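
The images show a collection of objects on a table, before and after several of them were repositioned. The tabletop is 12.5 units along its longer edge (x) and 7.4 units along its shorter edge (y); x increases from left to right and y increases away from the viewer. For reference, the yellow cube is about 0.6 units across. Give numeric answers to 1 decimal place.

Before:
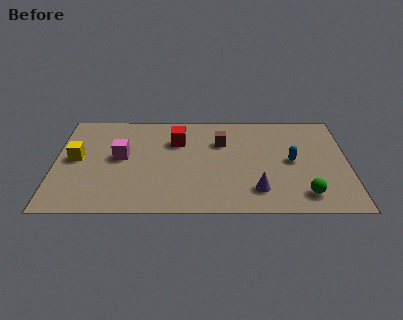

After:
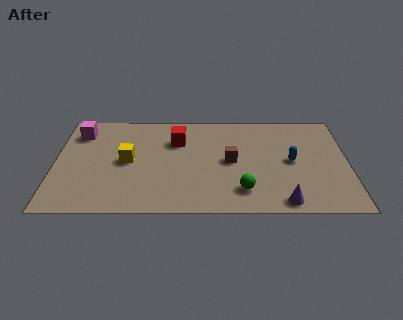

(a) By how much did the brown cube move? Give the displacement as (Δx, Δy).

(0.4, -1.4)

From the two frames, the brown cube sits at roughly (7.1, 5.1) before and (7.5, 3.7) after.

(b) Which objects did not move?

the blue capsule and the red cube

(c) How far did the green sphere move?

2.6

The green sphere was near (10.6, 1.3) before and (8.0, 1.6) after, so it travelled √(2.6² + 0.3²) ≈ 2.6 units.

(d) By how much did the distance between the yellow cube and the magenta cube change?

+1.1

The distance was about 1.9 in the first image and 3.0 in the second, so they moved 1.1 units further apart.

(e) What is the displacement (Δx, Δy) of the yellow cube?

(2.2, -0.2)

The yellow cube started near (0.9, 3.9) and ended near (3.1, 3.7).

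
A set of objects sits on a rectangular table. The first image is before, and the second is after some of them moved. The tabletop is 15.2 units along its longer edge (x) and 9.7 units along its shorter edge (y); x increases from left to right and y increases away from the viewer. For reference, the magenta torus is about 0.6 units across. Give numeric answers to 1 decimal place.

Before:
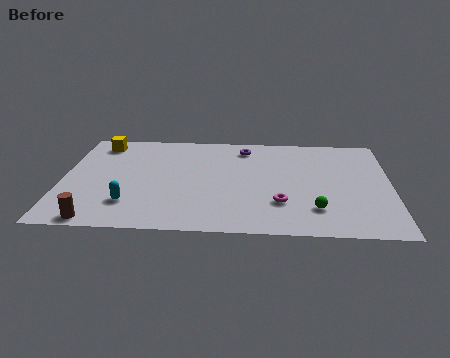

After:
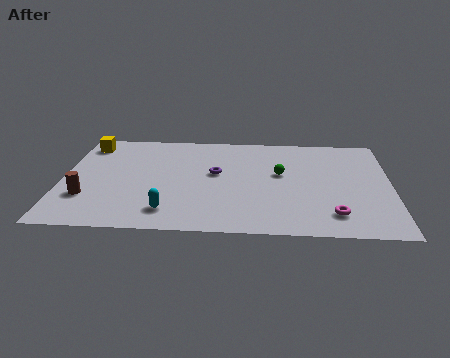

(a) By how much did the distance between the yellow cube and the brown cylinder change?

-2.2

They were about 7.4 units apart before and 5.2 after — 2.2 units closer together.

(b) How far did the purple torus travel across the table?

2.9

From (8.4, 8.1) to (7.1, 5.5), the purple torus covered √(1.3² + 2.6²) ≈ 2.9 units.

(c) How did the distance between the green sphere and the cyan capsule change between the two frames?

-2.1

They were about 8.5 units apart before and 6.4 after — 2.1 units closer together.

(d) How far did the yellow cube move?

0.6

From (1.6, 8.2) to (1.0, 8.1), the yellow cube covered √(0.6² + 0.1²) ≈ 0.6 units.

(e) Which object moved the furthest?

the green sphere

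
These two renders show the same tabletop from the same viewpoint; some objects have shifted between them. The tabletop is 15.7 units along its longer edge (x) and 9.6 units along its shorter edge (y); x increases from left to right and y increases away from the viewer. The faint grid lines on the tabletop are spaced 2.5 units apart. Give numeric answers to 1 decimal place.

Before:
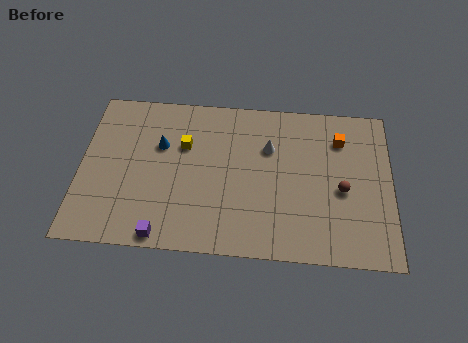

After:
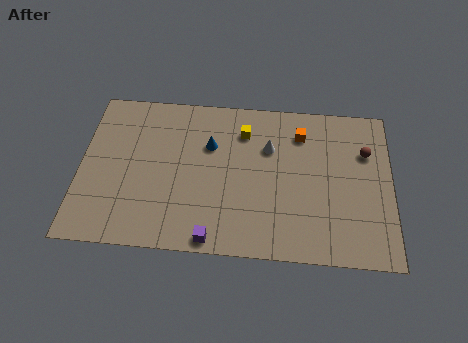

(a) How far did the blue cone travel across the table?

2.5

The blue cone moved from about (4.0, 6.2) to (6.5, 6.4), a distance of √(2.5² + 0.2²) ≈ 2.5.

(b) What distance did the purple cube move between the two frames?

2.5

The purple cube was near (4.3, 0.8) before and (6.8, 0.8) after, so it travelled √(2.5² + 0.0²) ≈ 2.5 units.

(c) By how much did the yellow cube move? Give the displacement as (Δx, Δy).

(3.0, 1.1)

The yellow cube was at about (5.2, 6.3) and moved to about (8.2, 7.4).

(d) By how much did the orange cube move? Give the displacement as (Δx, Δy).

(-2.0, 0.2)

The orange cube was at about (13.1, 7.3) and moved to about (11.1, 7.5).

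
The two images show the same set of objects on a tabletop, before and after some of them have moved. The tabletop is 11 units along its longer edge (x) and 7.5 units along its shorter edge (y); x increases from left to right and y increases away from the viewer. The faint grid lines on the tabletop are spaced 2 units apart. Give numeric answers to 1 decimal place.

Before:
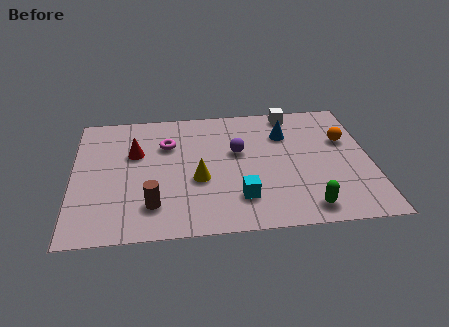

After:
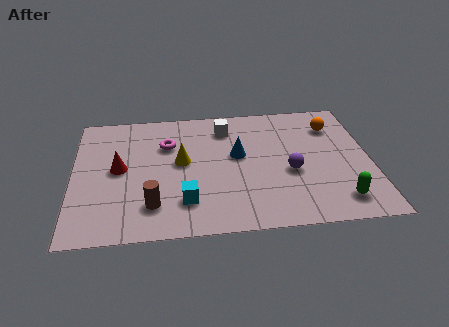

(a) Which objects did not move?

the brown cylinder and the magenta torus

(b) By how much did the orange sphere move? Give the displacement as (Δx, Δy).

(-0.4, 0.9)

The orange sphere was at about (10.1, 4.8) and moved to about (9.7, 5.7).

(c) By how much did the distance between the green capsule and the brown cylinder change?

+1.2

They were about 5.6 units apart before and 6.8 after — 1.2 units further apart.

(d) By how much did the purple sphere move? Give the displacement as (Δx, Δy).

(1.9, -1.4)

The purple sphere started near (6.1, 4.5) and ended near (8.0, 3.1).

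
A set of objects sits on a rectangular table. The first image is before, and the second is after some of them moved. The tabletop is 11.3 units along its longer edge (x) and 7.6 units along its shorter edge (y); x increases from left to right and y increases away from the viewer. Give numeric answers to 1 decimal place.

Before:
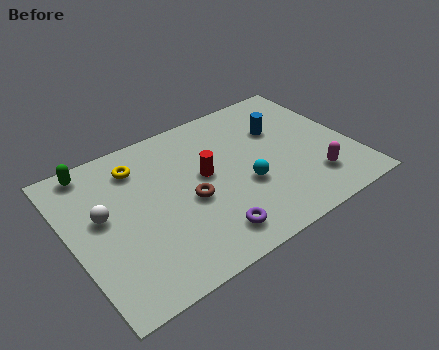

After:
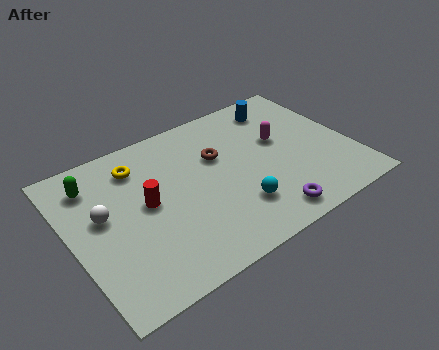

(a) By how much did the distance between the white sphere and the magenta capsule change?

-1.2

Before: roughly 8.5 units apart; after: 7.3. That's 1.2 units closer together.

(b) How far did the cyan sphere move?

1.0

The cyan sphere was near (6.8, 2.9) before and (6.3, 2.0) after, so it travelled √(0.5² + 0.9²) ≈ 1.0 units.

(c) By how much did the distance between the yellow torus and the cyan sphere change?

+0.3

They were about 4.9 units apart before and 5.2 after — 0.3 units further apart.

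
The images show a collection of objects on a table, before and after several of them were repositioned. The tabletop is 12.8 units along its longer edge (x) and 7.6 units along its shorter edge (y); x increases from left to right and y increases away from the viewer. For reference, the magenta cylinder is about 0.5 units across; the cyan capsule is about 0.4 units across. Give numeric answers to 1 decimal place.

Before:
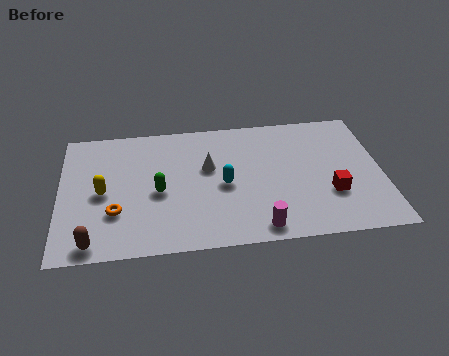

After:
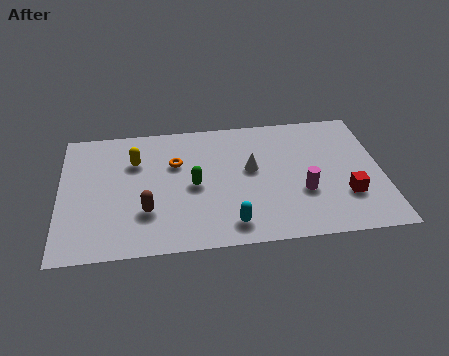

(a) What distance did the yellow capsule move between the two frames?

2.1

From (1.7, 3.6) to (3.0, 5.3), the yellow capsule covered √(1.3² + 1.7²) ≈ 2.1 units.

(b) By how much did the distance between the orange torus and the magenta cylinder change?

-0.3

They were about 5.8 units apart before and 5.5 after — 0.3 units closer together.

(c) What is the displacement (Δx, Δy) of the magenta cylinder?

(1.8, 1.8)

The magenta cylinder started near (7.8, 0.9) and ended near (9.6, 2.7).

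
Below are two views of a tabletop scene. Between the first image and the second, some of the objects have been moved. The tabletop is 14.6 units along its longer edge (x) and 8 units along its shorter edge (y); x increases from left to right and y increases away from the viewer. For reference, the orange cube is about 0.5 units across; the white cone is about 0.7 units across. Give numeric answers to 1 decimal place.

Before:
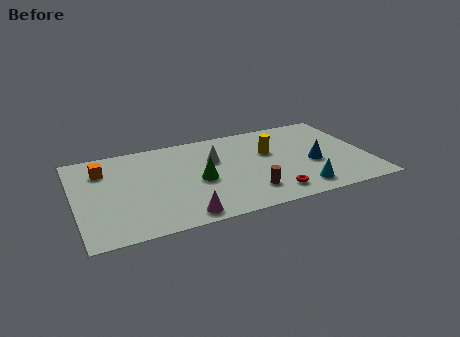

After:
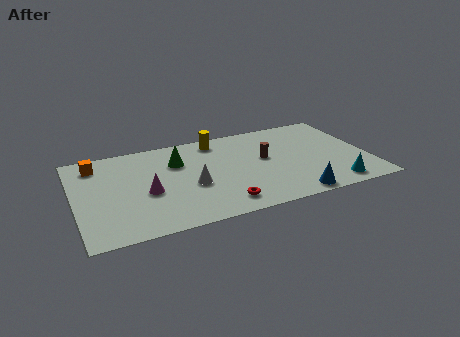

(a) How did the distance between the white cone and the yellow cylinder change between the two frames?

+1.1

They were about 2.8 units apart before and 3.9 after — 1.1 units further apart.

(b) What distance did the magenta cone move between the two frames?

2.9

The magenta cone moved from about (5.0, 0.9) to (3.5, 3.4), a distance of √(1.5² + 2.5²) ≈ 2.9.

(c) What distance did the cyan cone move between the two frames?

1.7

The cyan cone was near (10.9, 1.3) before and (12.6, 1.1) after, so it travelled √(1.7² + 0.2²) ≈ 1.7 units.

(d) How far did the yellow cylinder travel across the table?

3.1

The yellow cylinder was near (9.8, 5.0) before and (7.3, 6.9) after, so it travelled √(2.5² + 1.9²) ≈ 3.1 units.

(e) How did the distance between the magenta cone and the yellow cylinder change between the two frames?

-1.1

They were about 6.3 units apart before and 5.2 after — 1.1 units closer together.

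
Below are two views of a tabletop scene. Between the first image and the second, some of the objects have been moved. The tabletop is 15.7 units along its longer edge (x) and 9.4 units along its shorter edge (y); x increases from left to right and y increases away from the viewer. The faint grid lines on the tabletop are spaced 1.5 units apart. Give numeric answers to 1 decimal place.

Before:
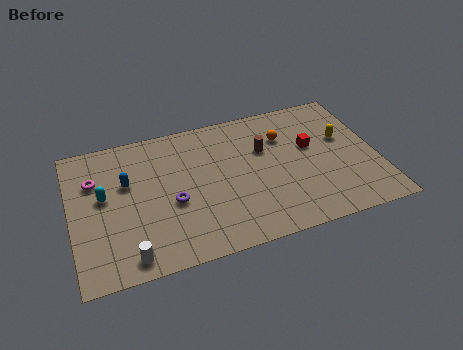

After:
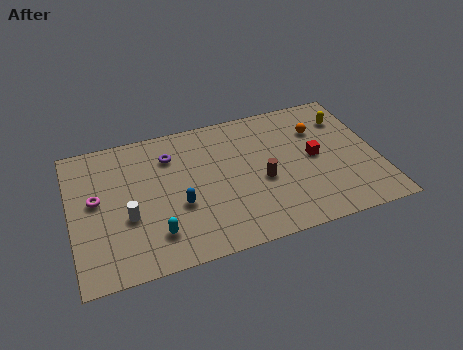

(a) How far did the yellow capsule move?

1.4

The yellow capsule moved from about (14.1, 5.7) to (14.4, 7.1), a distance of √(0.3² + 1.4²) ≈ 1.4.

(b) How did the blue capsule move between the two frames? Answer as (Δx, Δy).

(2.5, -2.3)

The blue capsule was at about (2.9, 5.9) and moved to about (5.4, 3.6).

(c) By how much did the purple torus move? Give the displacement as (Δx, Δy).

(0.1, 3.2)

From the two frames, the purple torus sits at roughly (5.1, 3.9) before and (5.2, 7.1) after.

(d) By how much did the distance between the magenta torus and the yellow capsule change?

+0.4

The distance was about 12.8 in the first image and 13.2 in the second, so they moved 0.4 units further apart.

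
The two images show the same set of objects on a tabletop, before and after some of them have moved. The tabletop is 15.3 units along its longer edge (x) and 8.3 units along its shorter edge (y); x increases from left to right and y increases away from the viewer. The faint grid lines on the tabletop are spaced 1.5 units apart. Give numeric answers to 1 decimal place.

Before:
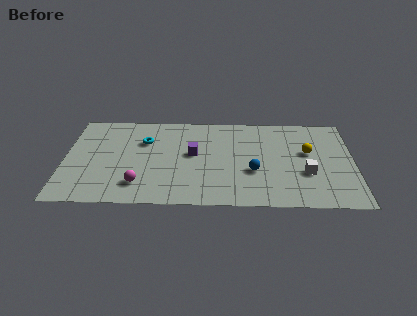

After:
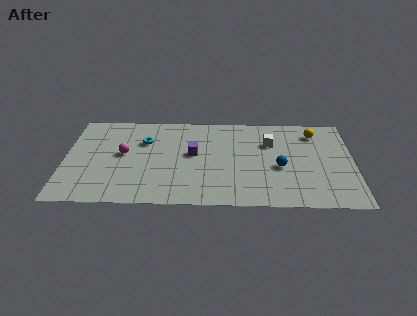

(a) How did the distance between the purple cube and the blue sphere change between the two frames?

+1.2

They were about 3.5 units apart before and 4.7 after — 1.2 units further apart.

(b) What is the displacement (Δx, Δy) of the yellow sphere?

(0.4, 1.8)

The yellow sphere was at about (12.9, 4.9) and moved to about (13.3, 6.7).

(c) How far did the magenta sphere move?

2.8

The magenta sphere was near (4.0, 1.8) before and (3.1, 4.5) after, so it travelled √(0.9² + 2.7²) ≈ 2.8 units.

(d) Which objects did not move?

the purple cube and the cyan torus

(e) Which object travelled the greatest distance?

the white cube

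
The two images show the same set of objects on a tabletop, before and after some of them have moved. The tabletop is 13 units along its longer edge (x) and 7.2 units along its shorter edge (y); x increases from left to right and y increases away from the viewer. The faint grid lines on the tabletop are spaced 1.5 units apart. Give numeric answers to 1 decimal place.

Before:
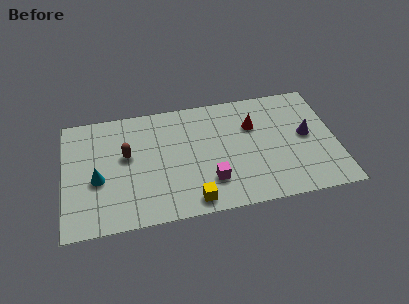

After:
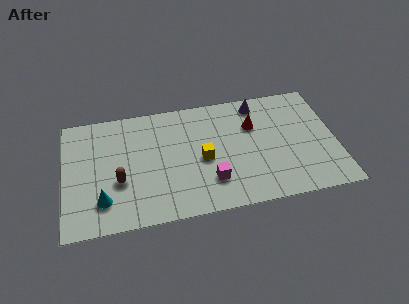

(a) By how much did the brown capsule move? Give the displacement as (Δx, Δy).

(-0.4, -1.5)

The brown capsule was at about (3.0, 4.2) and moved to about (2.6, 2.7).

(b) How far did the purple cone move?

3.3

From (11.6, 3.8) to (9.4, 6.2), the purple cone covered √(2.2² + 2.4²) ≈ 3.3 units.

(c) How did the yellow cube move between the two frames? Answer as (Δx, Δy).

(0.6, 2.4)

From the two frames, the yellow cube sits at roughly (6.0, 0.9) before and (6.6, 3.3) after.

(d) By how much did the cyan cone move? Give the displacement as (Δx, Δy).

(0.2, -1.3)

The cyan cone was at about (1.6, 3.0) and moved to about (1.8, 1.7).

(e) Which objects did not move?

the magenta cube and the red cone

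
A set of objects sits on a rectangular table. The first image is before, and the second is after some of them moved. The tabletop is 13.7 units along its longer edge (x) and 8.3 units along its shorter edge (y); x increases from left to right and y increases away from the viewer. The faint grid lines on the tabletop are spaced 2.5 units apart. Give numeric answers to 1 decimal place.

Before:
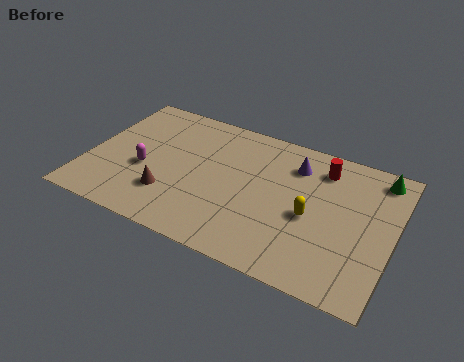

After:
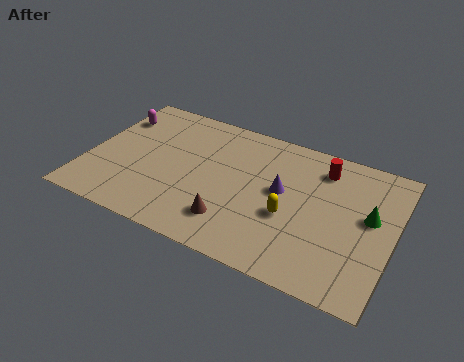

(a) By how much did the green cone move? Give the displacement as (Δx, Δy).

(-0.2, -2.5)

The green cone was at about (12.8, 7.2) and moved to about (12.6, 4.7).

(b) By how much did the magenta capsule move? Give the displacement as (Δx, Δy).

(-1.8, 2.8)

The magenta capsule started near (2.6, 3.4) and ended near (0.8, 6.2).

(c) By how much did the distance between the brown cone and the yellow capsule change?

-3.6

They were about 6.4 units apart before and 2.8 after — 3.6 units closer together.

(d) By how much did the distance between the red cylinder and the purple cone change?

+1.4

They were about 1.2 units apart before and 2.6 after — 1.4 units further apart.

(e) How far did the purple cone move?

1.8

The purple cone moved from about (9.1, 6.4) to (8.7, 4.6), a distance of √(0.4² + 1.8²) ≈ 1.8.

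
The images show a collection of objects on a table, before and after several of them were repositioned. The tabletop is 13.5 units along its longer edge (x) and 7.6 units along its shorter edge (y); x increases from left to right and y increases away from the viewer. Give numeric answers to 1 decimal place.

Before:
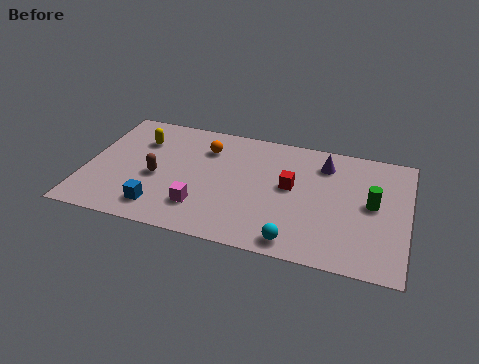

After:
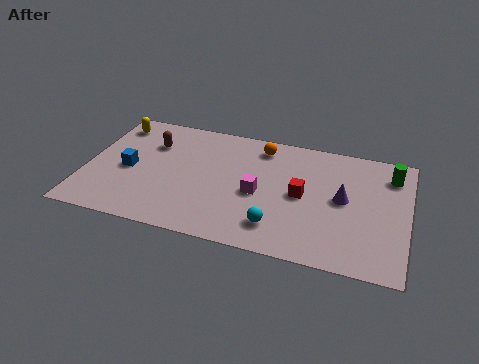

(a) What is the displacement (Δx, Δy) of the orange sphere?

(2.3, 0.7)

The orange sphere was at about (4.9, 5.7) and moved to about (7.2, 6.4).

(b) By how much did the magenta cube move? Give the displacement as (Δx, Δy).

(2.3, 1.5)

From the two frames, the magenta cube sits at roughly (5.0, 1.9) before and (7.3, 3.4) after.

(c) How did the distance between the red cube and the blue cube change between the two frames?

+1.3

The distance was about 6.0 in the first image and 7.3 in the second, so they moved 1.3 units further apart.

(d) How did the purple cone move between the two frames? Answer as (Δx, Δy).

(0.9, -2.0)

The purple cone started near (9.9, 6.0) and ended near (10.8, 4.0).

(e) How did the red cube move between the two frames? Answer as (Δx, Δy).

(0.5, -0.4)

The red cube started near (8.6, 4.2) and ended near (9.1, 3.8).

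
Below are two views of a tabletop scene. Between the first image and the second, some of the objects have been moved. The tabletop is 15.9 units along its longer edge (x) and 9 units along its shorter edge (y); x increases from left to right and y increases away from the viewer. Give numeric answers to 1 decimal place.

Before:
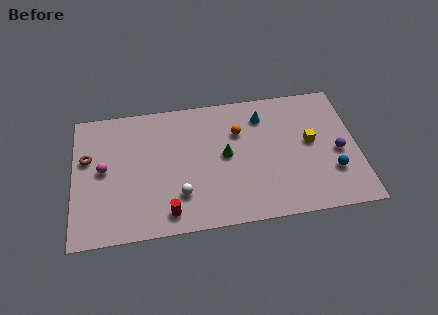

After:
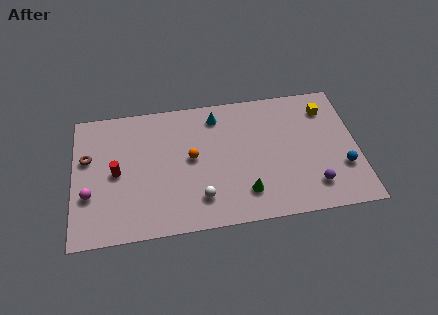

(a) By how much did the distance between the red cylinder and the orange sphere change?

-2.2

The distance was about 6.4 in the first image and 4.2 in the second, so they moved 2.2 units closer together.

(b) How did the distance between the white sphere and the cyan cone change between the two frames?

-1.1

The distance was about 6.7 in the first image and 5.6 in the second, so they moved 1.1 units closer together.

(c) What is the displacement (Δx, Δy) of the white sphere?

(1.1, -0.4)

The white sphere started near (5.9, 2.4) and ended near (7.0, 2.0).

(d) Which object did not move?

the brown torus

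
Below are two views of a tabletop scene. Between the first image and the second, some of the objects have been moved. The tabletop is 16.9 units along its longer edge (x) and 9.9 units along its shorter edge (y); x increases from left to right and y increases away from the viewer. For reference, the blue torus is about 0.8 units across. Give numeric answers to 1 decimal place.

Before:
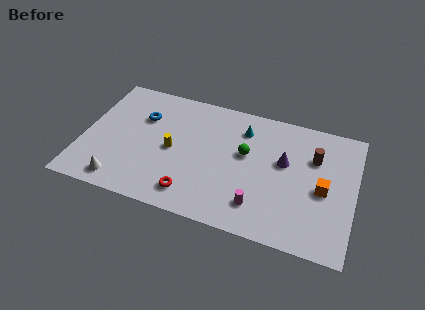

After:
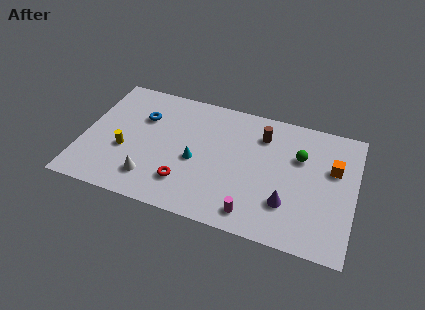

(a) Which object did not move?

the blue torus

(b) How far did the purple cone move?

3.1

The purple cone moved from about (12.5, 5.9) to (12.9, 2.8), a distance of √(0.4² + 3.1²) ≈ 3.1.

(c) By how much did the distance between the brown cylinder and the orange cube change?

+2.3

Before: roughly 2.4 units apart; after: 4.7. That's 2.3 units further apart.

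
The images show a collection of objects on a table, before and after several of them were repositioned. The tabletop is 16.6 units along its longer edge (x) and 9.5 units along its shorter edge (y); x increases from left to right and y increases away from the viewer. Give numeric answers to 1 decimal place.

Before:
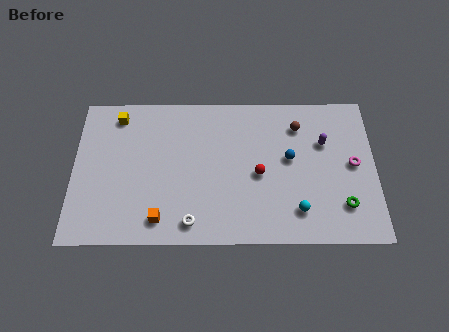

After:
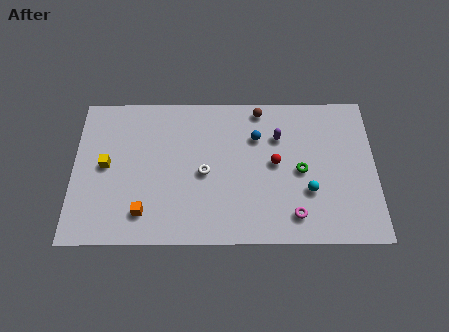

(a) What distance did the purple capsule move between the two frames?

2.5

The purple capsule was near (13.8, 6.3) before and (11.3, 6.7) after, so it travelled √(2.5² + 0.4²) ≈ 2.5 units.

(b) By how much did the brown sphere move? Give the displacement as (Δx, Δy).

(-2.1, 1.1)

The brown sphere was at about (12.4, 7.4) and moved to about (10.3, 8.5).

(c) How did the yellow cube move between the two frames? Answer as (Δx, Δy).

(-0.6, -3.2)

The yellow cube started near (2.4, 8.1) and ended near (1.8, 4.9).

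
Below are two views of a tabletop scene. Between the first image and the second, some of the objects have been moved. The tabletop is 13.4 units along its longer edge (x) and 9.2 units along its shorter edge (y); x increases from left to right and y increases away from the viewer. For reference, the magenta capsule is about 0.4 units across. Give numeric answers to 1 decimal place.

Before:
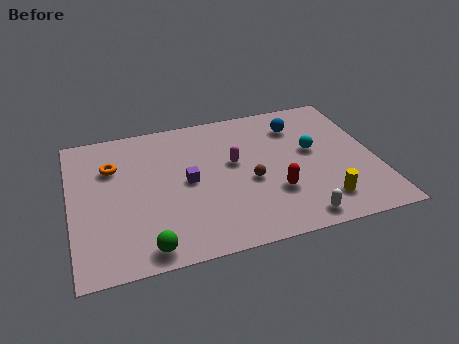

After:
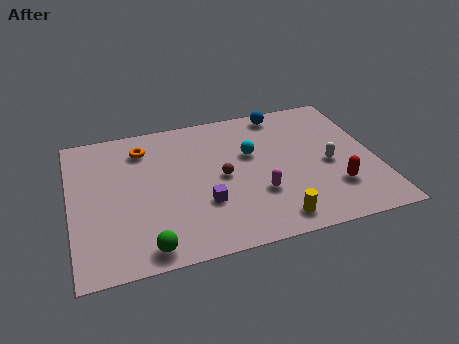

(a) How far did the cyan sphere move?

2.7

The cyan sphere moved from about (10.7, 5.2) to (8.0, 5.7), a distance of √(2.7² + 0.5²) ≈ 2.7.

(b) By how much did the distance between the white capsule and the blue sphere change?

-1.7

The distance was about 6.1 in the first image and 4.4 in the second, so they moved 1.7 units closer together.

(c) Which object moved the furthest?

the white capsule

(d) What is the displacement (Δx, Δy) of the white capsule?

(1.7, 3.1)

The white capsule started near (9.6, 1.0) and ended near (11.3, 4.1).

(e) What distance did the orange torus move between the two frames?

1.7

The orange torus moved from about (1.9, 6.4) to (3.3, 7.3), a distance of √(1.4² + 0.9²) ≈ 1.7.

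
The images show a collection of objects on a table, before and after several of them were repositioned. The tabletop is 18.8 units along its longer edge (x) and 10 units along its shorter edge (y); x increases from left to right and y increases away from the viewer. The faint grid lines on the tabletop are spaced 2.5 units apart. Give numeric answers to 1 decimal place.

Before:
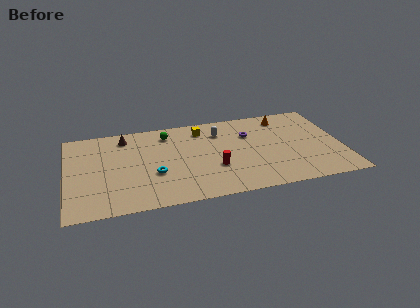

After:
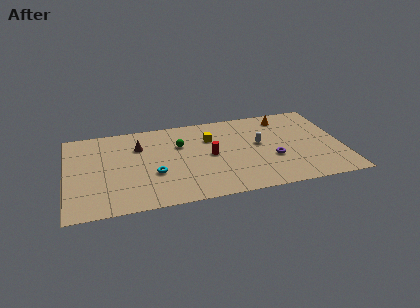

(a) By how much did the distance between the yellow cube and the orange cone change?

-0.3

The distance was about 5.7 in the first image and 5.4 in the second, so they moved 0.3 units closer together.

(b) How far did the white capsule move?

3.3

The white capsule moved from about (10.6, 7.6) to (13.2, 5.6), a distance of √(2.6² + 2.0²) ≈ 3.3.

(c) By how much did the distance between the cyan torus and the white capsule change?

+1.4

They were about 6.1 units apart before and 7.5 after — 1.4 units further apart.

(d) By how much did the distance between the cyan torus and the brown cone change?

-1.5

The distance was about 5.0 in the first image and 3.5 in the second, so they moved 1.5 units closer together.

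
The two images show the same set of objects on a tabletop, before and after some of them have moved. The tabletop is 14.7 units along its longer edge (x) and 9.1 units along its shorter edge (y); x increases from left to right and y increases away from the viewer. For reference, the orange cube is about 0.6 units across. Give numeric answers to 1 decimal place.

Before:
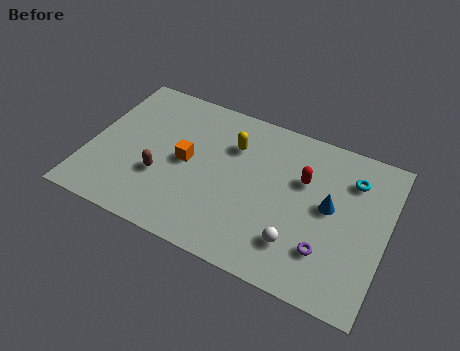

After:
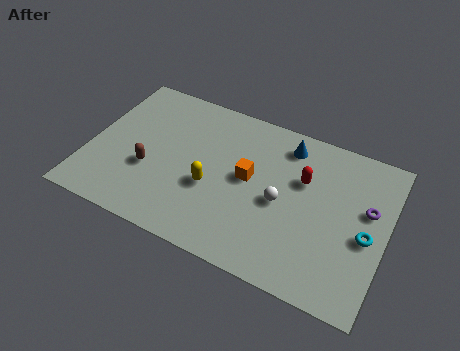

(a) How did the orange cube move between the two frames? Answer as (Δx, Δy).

(3.1, 0.3)

From the two frames, the orange cube sits at roughly (4.8, 4.6) before and (7.9, 4.9) after.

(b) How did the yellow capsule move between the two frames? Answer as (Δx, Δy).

(-0.7, -2.9)

The yellow capsule started near (6.9, 6.5) and ended near (6.2, 3.6).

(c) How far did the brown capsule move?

0.6

From (3.7, 3.2) to (3.1, 3.4), the brown capsule covered √(0.6² + 0.2²) ≈ 0.6 units.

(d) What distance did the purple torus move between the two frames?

3.5

From (12.0, 2.4) to (13.7, 5.5), the purple torus covered √(1.7² + 3.1²) ≈ 3.5 units.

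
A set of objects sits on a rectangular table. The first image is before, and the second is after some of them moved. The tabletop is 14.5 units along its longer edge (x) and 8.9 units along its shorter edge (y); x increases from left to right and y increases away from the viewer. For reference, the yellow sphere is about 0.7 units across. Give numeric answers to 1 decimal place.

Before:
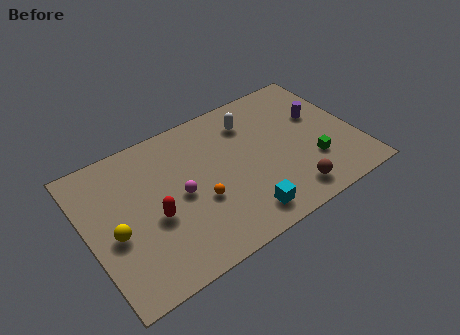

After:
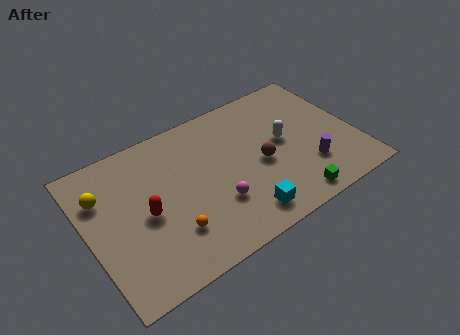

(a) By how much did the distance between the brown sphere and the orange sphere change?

+0.4

They were about 5.0 units apart before and 5.4 after — 0.4 units further apart.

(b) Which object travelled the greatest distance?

the purple cylinder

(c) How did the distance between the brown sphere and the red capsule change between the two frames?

-1.1

They were about 7.4 units apart before and 6.3 after — 1.1 units closer together.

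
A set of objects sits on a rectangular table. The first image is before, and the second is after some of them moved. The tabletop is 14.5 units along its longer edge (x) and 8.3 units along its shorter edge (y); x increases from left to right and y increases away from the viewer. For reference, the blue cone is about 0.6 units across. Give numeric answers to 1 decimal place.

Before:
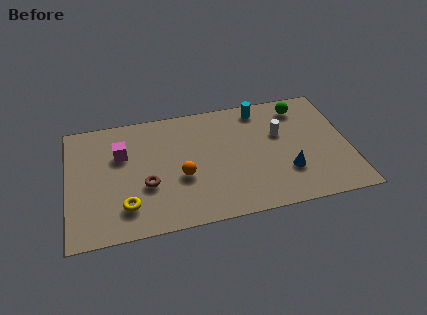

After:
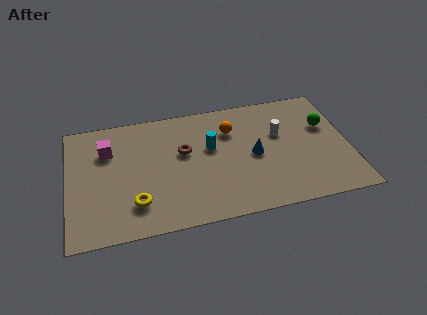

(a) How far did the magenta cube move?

0.8

The magenta cube was near (2.8, 5.5) before and (2.1, 5.9) after, so it travelled √(0.7² + 0.4²) ≈ 0.8 units.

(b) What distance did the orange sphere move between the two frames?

3.8

The orange sphere moved from about (5.8, 3.3) to (8.5, 6.0), a distance of √(2.7² + 2.7²) ≈ 3.8.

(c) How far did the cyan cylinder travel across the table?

3.5

The cyan cylinder moved from about (10.1, 7.2) to (7.4, 5.0), a distance of √(2.7² + 2.2²) ≈ 3.5.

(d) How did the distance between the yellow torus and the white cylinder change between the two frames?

-0.5

They were about 8.7 units apart before and 8.2 after — 0.5 units closer together.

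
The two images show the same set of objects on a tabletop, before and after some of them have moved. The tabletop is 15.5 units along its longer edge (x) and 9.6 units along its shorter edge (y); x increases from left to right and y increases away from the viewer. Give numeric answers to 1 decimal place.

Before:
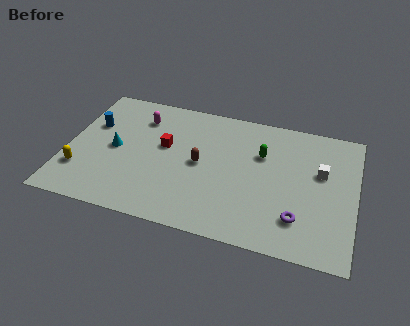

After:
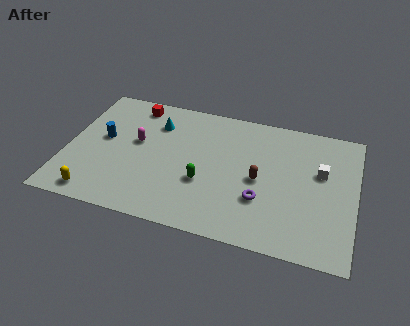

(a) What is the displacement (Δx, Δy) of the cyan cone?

(2.0, 2.5)

The cyan cone was at about (2.6, 4.7) and moved to about (4.6, 7.2).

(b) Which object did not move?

the white cube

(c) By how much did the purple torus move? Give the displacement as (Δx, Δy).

(-2.0, 0.8)

From the two frames, the purple torus sits at roughly (12.6, 2.3) before and (10.6, 3.1) after.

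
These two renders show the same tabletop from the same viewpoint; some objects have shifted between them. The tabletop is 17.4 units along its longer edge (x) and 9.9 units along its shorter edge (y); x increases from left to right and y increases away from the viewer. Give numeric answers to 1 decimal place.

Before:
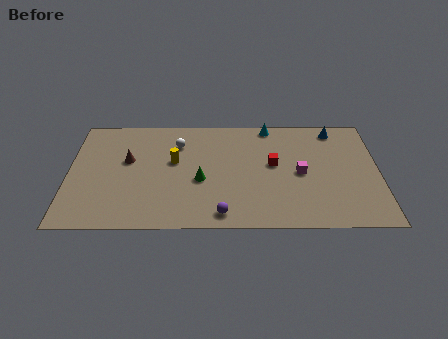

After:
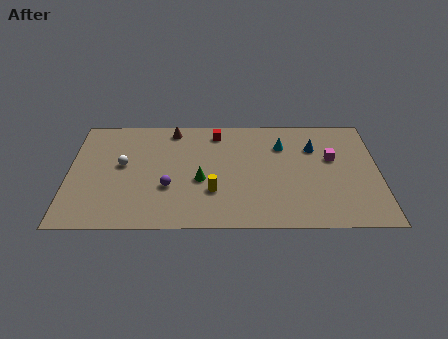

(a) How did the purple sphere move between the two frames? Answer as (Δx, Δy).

(-3.0, 2.3)

The purple sphere was at about (8.6, 1.2) and moved to about (5.6, 3.5).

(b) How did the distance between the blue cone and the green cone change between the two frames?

-1.8

The distance was about 8.8 in the first image and 7.0 in the second, so they moved 1.8 units closer together.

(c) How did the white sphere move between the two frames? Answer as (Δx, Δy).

(-3.1, -1.9)

From the two frames, the white sphere sits at roughly (6.1, 7.4) before and (3.0, 5.5) after.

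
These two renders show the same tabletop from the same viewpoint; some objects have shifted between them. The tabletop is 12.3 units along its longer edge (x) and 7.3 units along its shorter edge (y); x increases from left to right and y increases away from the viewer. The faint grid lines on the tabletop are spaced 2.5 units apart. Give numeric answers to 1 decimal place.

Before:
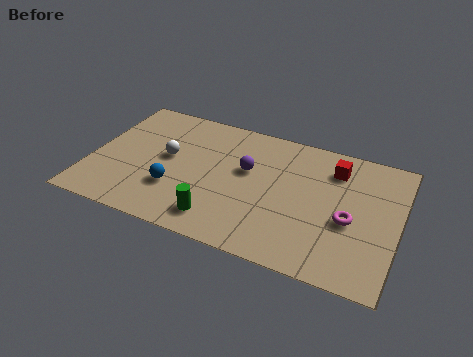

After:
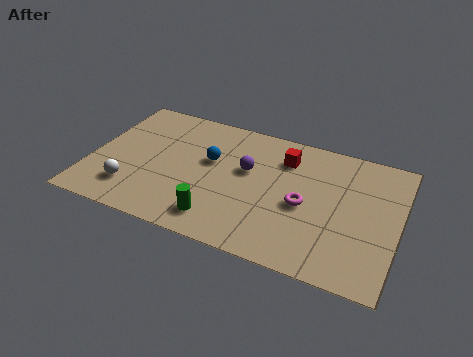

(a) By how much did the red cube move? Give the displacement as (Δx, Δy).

(-2.0, -0.1)

The red cube started near (9.6, 5.7) and ended near (7.6, 5.6).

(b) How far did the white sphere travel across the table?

2.6

The white sphere moved from about (3.0, 4.0) to (1.8, 1.7), a distance of √(1.2² + 2.3²) ≈ 2.6.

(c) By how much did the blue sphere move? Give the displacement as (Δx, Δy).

(1.2, 2.1)

The blue sphere was at about (3.5, 2.3) and moved to about (4.7, 4.4).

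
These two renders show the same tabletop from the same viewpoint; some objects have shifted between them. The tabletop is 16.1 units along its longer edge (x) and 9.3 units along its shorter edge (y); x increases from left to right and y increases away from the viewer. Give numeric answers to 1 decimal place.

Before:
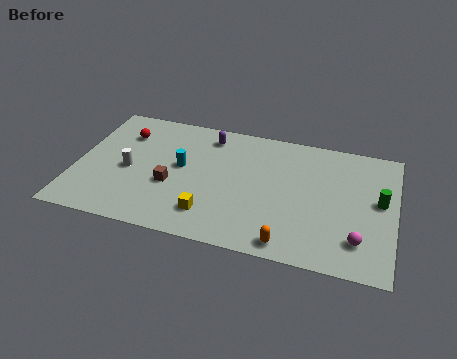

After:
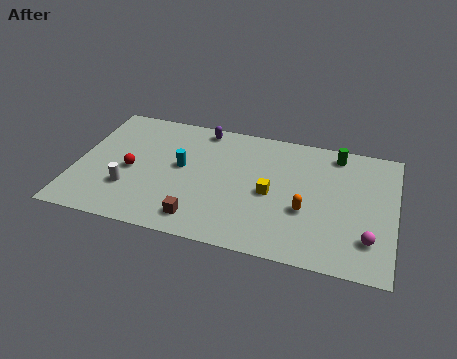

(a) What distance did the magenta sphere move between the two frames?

0.5

From (14.4, 2.1) to (14.9, 2.3), the magenta sphere covered √(0.5² + 0.2²) ≈ 0.5 units.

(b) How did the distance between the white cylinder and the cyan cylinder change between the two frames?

+0.6

Before: roughly 2.8 units apart; after: 3.4. That's 0.6 units further apart.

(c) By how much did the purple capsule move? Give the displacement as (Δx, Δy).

(-0.4, 0.5)

The purple capsule started near (6.5, 7.8) and ended near (6.1, 8.3).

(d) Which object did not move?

the cyan cylinder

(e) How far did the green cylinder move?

3.8

The green cylinder was near (15.3, 5.1) before and (13.0, 8.1) after, so it travelled √(2.3² + 3.0²) ≈ 3.8 units.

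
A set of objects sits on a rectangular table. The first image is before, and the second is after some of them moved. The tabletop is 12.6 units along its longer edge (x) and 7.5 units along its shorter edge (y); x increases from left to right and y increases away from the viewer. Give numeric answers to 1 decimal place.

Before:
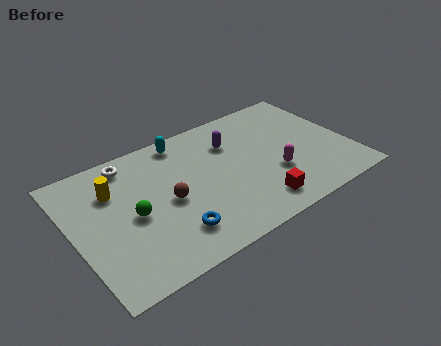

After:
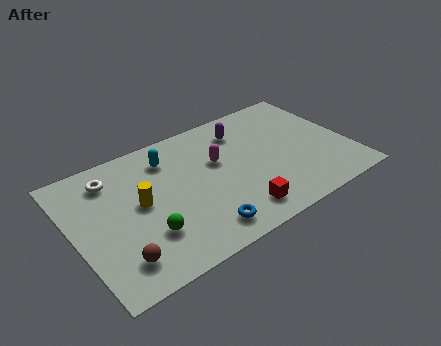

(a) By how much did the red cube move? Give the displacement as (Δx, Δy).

(-0.9, 0.0)

From the two frames, the red cube sits at roughly (7.9, 1.3) before and (7.0, 1.3) after.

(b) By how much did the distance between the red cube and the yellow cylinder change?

-2.3

Before: roughly 7.1 units apart; after: 4.8. That's 2.3 units closer together.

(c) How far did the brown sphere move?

3.3

The brown sphere moved from about (4.2, 3.5) to (1.6, 1.5), a distance of √(2.6² + 2.0²) ≈ 3.3.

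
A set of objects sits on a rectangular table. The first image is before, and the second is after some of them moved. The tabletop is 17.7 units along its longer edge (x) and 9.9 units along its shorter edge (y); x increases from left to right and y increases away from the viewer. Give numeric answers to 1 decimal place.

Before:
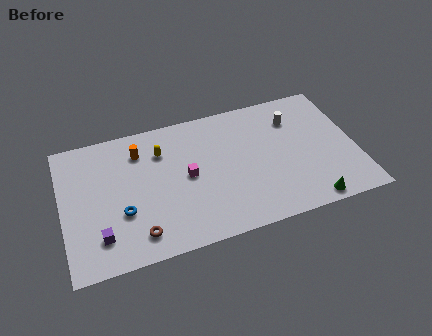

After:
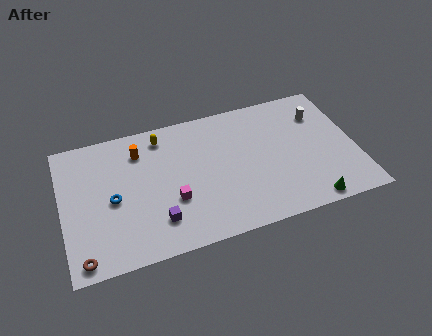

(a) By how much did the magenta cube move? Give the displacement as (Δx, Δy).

(-1.0, -1.5)

From the two frames, the magenta cube sits at roughly (7.5, 5.0) before and (6.5, 3.5) after.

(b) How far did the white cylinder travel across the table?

1.6

From (14.2, 7.4) to (15.8, 7.3), the white cylinder covered √(1.6² + 0.1²) ≈ 1.6 units.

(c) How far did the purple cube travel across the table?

3.4

The purple cube was near (2.1, 2.2) before and (5.5, 2.3) after, so it travelled √(3.4² + 0.1²) ≈ 3.4 units.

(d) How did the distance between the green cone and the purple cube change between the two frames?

-3.4

Before: roughly 12.5 units apart; after: 9.1. That's 3.4 units closer together.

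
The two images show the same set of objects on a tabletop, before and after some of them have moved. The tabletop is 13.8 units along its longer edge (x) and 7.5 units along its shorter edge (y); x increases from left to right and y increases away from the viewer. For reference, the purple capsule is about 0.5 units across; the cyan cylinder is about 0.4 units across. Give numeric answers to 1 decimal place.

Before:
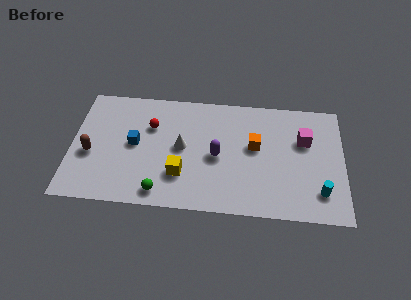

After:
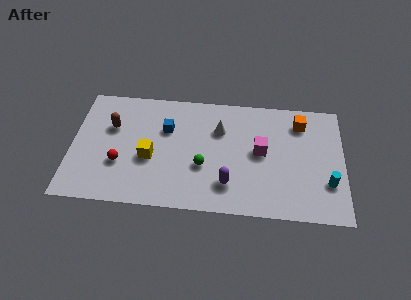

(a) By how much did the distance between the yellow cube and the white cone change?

+2.4

Before: roughly 1.7 units apart; after: 4.1. That's 2.4 units further apart.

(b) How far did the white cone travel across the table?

2.3

From (5.6, 3.9) to (7.5, 5.2), the white cone covered √(1.9² + 1.3²) ≈ 2.3 units.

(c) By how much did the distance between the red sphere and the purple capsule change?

+1.8

They were about 3.8 units apart before and 5.6 after — 1.8 units further apart.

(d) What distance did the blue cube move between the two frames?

1.9

The blue cube was near (3.2, 3.9) before and (4.8, 5.0) after, so it travelled √(1.6² + 1.1²) ≈ 1.9 units.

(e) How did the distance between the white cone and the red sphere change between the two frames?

+3.6

The distance was about 2.0 in the first image and 5.6 in the second, so they moved 3.6 units further apart.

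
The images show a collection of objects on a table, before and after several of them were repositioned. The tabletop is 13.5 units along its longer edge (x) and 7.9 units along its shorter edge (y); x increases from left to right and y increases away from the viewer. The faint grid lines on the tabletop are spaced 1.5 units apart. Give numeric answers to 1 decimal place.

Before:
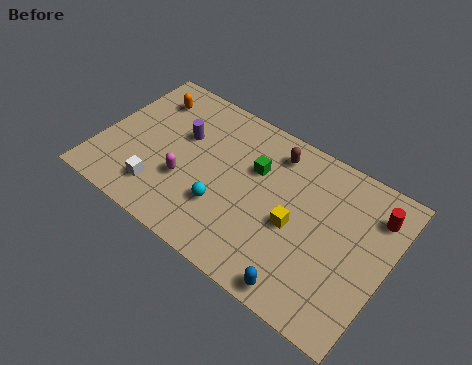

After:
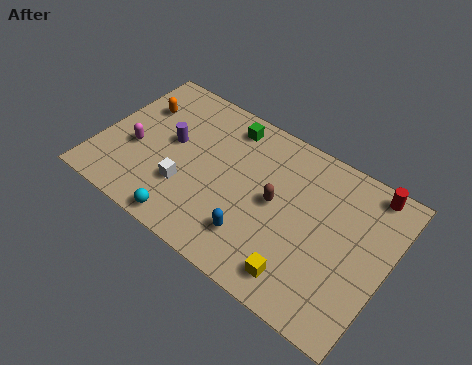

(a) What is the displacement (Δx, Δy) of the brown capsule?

(0.5, -2.4)

The brown capsule was at about (7.8, 6.5) and moved to about (8.3, 4.1).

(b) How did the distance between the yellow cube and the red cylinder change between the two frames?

+2.0

They were about 4.2 units apart before and 6.2 after — 2.0 units further apart.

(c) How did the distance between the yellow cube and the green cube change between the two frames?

+4.2

The distance was about 2.8 in the first image and 7.0 in the second, so they moved 4.2 units further apart.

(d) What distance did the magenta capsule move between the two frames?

2.5

The magenta capsule moved from about (4.2, 2.8) to (1.7, 3.2), a distance of √(2.5² + 0.4²) ≈ 2.5.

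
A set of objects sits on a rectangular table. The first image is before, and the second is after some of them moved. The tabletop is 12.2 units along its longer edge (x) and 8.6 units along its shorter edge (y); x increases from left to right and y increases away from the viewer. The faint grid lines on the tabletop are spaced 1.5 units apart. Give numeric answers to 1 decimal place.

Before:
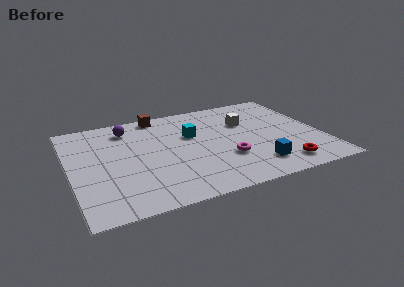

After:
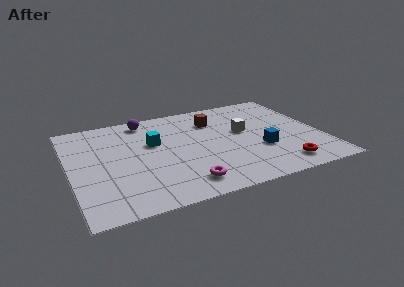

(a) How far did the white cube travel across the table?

0.8

The white cube moved from about (8.7, 5.7) to (8.5, 4.9), a distance of √(0.2² + 0.8²) ≈ 0.8.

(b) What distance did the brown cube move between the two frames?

3.0

The brown cube was near (4.6, 7.8) before and (7.2, 6.4) after, so it travelled √(2.6² + 1.4²) ≈ 3.0 units.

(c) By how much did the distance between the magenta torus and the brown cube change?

-0.3

The distance was about 5.7 in the first image and 5.4 in the second, so they moved 0.3 units closer together.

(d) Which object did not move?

the red torus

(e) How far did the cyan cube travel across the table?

1.9

The cyan cube was near (6.0, 5.4) before and (4.1, 5.3) after, so it travelled √(1.9² + 0.1²) ≈ 1.9 units.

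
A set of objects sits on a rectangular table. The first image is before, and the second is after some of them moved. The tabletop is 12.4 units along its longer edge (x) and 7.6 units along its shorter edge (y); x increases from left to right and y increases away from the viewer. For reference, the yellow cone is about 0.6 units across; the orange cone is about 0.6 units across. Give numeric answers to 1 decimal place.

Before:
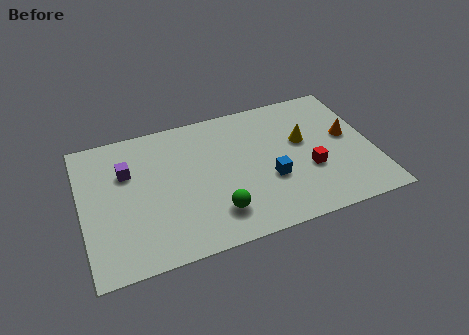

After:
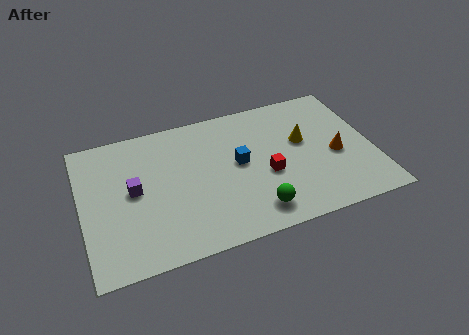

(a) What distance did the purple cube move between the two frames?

1.1

The purple cube was near (2.0, 5.1) before and (2.2, 4.0) after, so it travelled √(0.2² + 1.1²) ≈ 1.1 units.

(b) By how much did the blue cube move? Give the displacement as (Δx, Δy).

(-1.2, 1.3)

From the two frames, the blue cube sits at roughly (7.9, 2.8) before and (6.7, 4.1) after.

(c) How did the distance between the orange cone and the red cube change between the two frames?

+0.7

Before: roughly 2.3 units apart; after: 3.0. That's 0.7 units further apart.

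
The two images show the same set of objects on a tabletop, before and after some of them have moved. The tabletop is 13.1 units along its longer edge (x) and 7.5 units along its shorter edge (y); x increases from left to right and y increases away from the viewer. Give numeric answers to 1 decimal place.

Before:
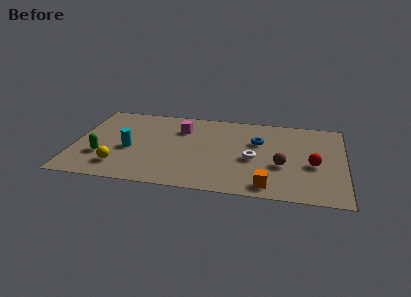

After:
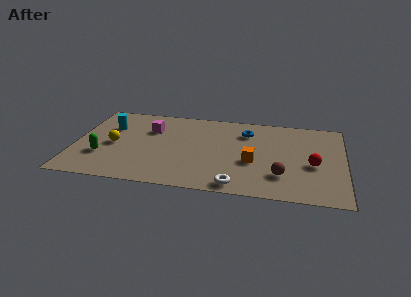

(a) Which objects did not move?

the green capsule and the red sphere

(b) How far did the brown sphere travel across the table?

0.9

From (10.1, 2.9) to (10.1, 2.0), the brown sphere covered √(0.0² + 0.9²) ≈ 0.9 units.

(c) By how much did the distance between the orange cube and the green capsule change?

-0.9

They were about 8.2 units apart before and 7.3 after — 0.9 units closer together.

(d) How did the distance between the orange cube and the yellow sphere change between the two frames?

-0.4

They were about 7.2 units apart before and 6.8 after — 0.4 units closer together.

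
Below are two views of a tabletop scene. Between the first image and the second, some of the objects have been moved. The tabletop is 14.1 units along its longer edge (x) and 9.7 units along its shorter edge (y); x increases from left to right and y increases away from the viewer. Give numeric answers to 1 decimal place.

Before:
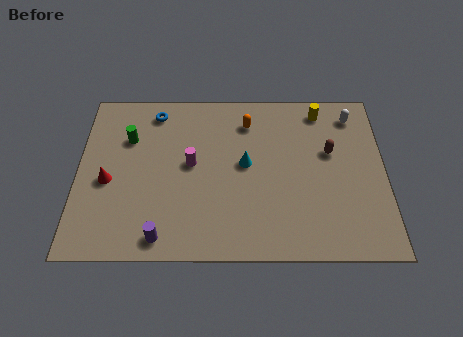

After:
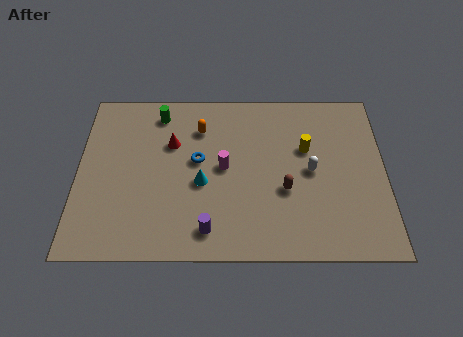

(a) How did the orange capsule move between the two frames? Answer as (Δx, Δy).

(-2.2, -0.4)

The orange capsule was at about (7.8, 7.7) and moved to about (5.6, 7.3).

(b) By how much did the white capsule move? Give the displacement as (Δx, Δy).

(-2.0, -3.3)

From the two frames, the white capsule sits at roughly (12.7, 8.1) before and (10.7, 4.8) after.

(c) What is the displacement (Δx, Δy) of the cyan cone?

(-2.0, -1.1)

The cyan cone was at about (7.7, 5.2) and moved to about (5.7, 4.1).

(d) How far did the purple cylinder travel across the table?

2.1

The purple cylinder was near (3.9, 1.1) before and (6.0, 1.5) after, so it travelled √(2.1² + 0.4²) ≈ 2.1 units.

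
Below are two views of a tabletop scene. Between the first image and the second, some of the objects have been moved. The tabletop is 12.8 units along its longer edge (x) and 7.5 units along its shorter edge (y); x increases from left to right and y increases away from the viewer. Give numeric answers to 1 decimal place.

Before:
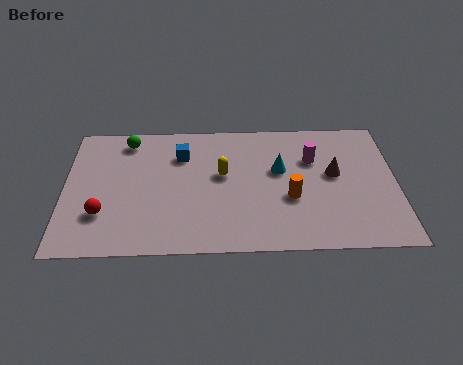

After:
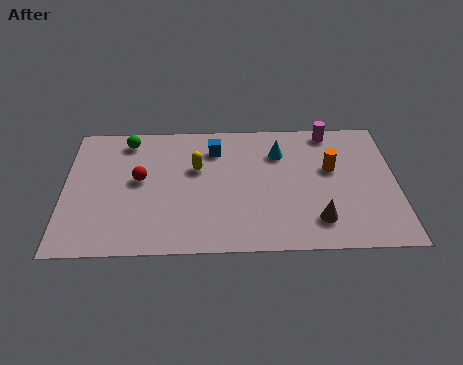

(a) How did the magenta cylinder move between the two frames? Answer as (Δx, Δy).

(0.7, 1.6)

From the two frames, the magenta cylinder sits at roughly (9.6, 5.1) before and (10.3, 6.7) after.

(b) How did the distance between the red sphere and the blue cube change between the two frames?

-1.1

They were about 4.5 units apart before and 3.4 after — 1.1 units closer together.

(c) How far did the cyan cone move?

1.0

From (8.3, 4.5) to (8.3, 5.5), the cyan cone covered √(0.0² + 1.0²) ≈ 1.0 units.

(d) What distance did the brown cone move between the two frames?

2.7

From (10.4, 4.2) to (9.7, 1.6), the brown cone covered √(0.7² + 2.6²) ≈ 2.7 units.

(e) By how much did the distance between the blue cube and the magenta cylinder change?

-0.5

They were about 5.1 units apart before and 4.6 after — 0.5 units closer together.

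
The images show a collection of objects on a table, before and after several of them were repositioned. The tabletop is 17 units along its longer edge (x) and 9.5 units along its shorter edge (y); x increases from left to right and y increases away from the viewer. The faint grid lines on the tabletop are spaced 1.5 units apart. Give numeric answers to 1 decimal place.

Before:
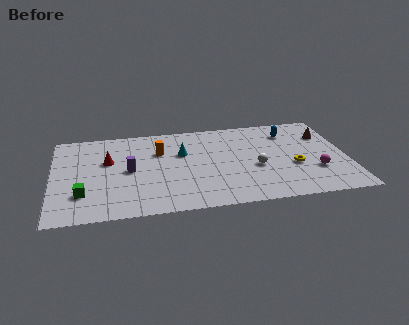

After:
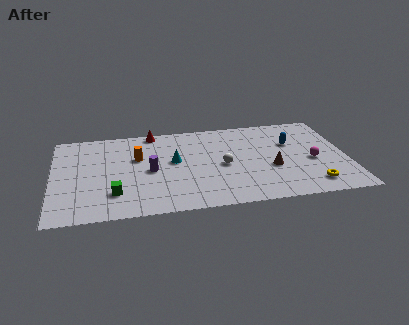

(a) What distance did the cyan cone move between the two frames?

0.9

The cyan cone was near (7.5, 6.1) before and (7.0, 5.3) after, so it travelled √(0.5² + 0.8²) ≈ 0.9 units.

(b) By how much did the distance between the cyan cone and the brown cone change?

-2.6

They were about 8.4 units apart before and 5.8 after — 2.6 units closer together.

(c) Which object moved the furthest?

the brown cone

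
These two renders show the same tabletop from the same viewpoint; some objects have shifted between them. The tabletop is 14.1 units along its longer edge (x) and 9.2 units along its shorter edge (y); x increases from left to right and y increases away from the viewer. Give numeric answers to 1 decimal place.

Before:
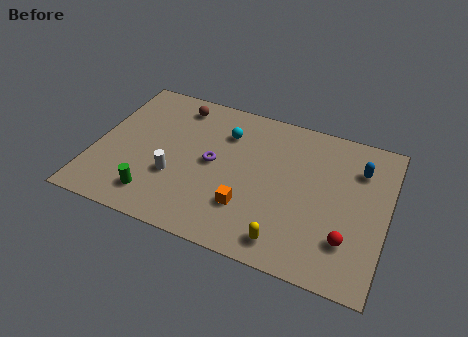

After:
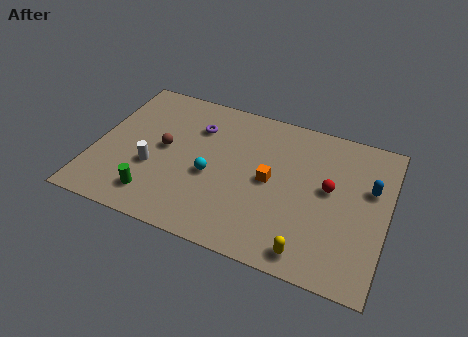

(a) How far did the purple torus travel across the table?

2.2

From (5.7, 4.7) to (4.7, 6.7), the purple torus covered √(1.0² + 2.0²) ≈ 2.2 units.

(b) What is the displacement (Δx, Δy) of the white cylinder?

(-1.1, 0.2)

From the two frames, the white cylinder sits at roughly (4.0, 3.2) before and (2.9, 3.4) after.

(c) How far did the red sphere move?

2.9

The red sphere was near (12.4, 2.4) before and (11.3, 5.1) after, so it travelled √(1.1² + 2.7²) ≈ 2.9 units.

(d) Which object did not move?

the green cylinder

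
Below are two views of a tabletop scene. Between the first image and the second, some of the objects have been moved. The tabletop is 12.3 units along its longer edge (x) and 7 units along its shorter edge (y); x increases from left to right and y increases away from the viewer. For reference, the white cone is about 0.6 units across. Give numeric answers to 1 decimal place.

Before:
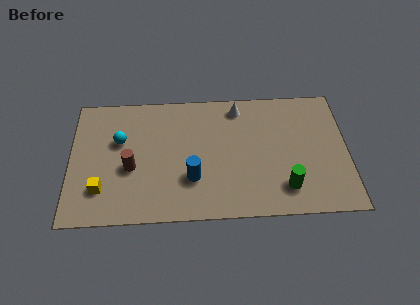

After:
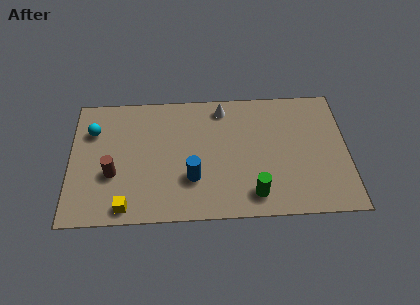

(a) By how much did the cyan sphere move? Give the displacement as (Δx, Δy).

(-1.2, 0.6)

The cyan sphere started near (2.2, 4.4) and ended near (1.0, 5.0).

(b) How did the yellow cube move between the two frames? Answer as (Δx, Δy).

(1.1, -1.0)

The yellow cube was at about (1.4, 1.8) and moved to about (2.5, 0.8).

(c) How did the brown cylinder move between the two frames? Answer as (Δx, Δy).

(-0.8, -0.3)

The brown cylinder was at about (2.7, 2.9) and moved to about (1.9, 2.6).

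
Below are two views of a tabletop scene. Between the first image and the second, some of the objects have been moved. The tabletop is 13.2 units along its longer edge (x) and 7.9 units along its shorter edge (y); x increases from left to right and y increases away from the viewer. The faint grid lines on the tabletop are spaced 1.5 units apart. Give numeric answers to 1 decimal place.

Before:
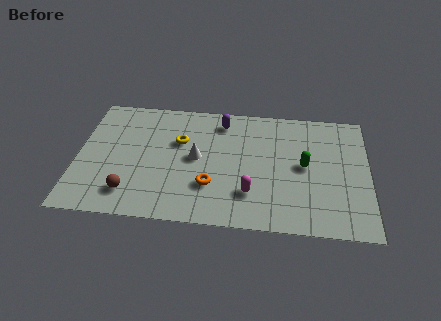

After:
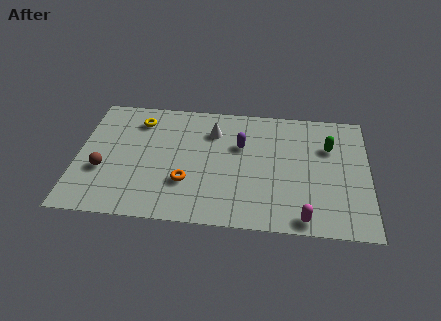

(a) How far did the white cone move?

1.9

The white cone moved from about (5.4, 4.1) to (6.1, 5.9), a distance of √(0.7² + 1.8²) ≈ 1.9.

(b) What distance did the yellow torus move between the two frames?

2.2

The yellow torus moved from about (4.6, 5.1) to (2.7, 6.3), a distance of √(1.9² + 1.2²) ≈ 2.2.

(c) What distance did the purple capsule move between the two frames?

1.7

The purple capsule moved from about (6.5, 6.6) to (7.4, 5.1), a distance of √(0.9² + 1.5²) ≈ 1.7.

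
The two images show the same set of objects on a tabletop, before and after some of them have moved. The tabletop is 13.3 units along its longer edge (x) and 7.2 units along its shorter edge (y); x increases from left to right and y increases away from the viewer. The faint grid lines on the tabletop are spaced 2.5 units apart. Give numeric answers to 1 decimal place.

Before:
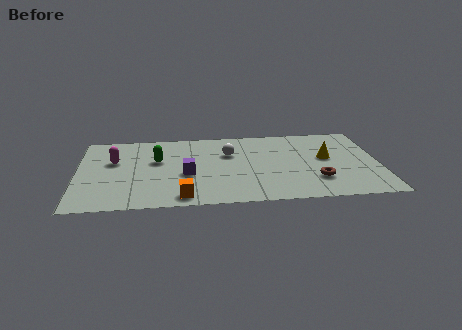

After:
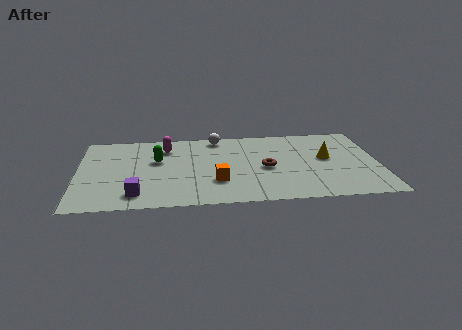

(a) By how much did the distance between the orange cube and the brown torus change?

-3.5

They were about 6.0 units apart before and 2.5 after — 3.5 units closer together.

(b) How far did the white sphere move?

1.7

The white sphere was near (6.7, 4.8) before and (6.2, 6.4) after, so it travelled √(0.5² + 1.6²) ≈ 1.7 units.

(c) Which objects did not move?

the green capsule and the yellow cone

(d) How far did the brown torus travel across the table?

2.6

The brown torus moved from about (10.5, 2.0) to (8.3, 3.3), a distance of √(2.2² + 1.3²) ≈ 2.6.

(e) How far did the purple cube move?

2.8

The purple cube was near (4.8, 3.0) before and (2.6, 1.3) after, so it travelled √(2.2² + 1.7²) ≈ 2.8 units.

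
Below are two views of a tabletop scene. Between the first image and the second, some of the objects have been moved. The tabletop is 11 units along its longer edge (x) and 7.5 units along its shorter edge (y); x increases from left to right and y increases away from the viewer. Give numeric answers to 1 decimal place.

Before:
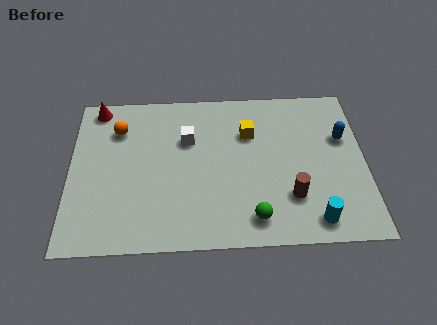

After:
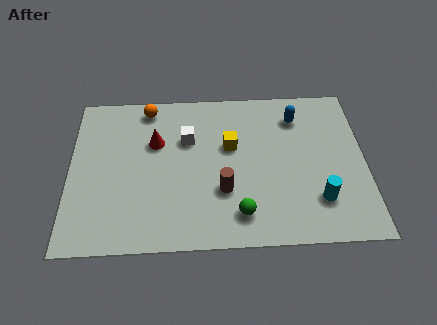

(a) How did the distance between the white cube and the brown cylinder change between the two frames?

-2.0

Before: roughly 4.8 units apart; after: 2.8. That's 2.0 units closer together.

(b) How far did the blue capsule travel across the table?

2.0

The blue capsule moved from about (10.2, 4.8) to (8.5, 5.9), a distance of √(1.7² + 1.1²) ≈ 2.0.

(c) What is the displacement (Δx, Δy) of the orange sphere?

(1.1, 1.0)

From the two frames, the orange sphere sits at roughly (1.8, 5.6) before and (2.9, 6.6) after.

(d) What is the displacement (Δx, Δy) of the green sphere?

(-0.5, 0.2)

From the two frames, the green sphere sits at roughly (6.8, 1.2) before and (6.3, 1.4) after.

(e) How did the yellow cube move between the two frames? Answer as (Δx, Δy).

(-0.7, -0.6)

The yellow cube started near (6.7, 5.2) and ended near (6.0, 4.6).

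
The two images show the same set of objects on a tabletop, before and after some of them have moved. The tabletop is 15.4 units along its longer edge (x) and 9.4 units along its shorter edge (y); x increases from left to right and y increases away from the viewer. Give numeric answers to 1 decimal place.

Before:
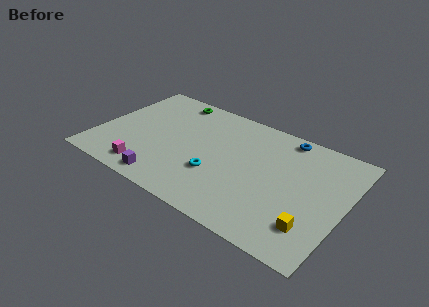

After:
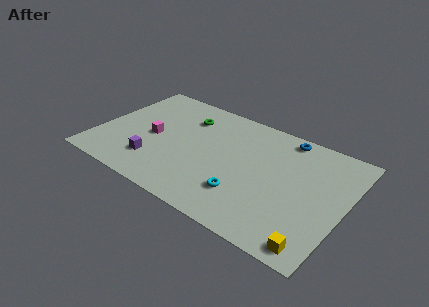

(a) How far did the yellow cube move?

1.3

The yellow cube was near (13.8, 2.2) before and (14.2, 1.0) after, so it travelled √(0.4² + 1.2²) ≈ 1.3 units.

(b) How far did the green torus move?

1.7

From (3.9, 8.3) to (5.1, 7.1), the green torus covered √(1.2² + 1.2²) ≈ 1.7 units.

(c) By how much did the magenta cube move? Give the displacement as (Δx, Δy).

(-0.2, 3.0)

The magenta cube was at about (3.6, 1.4) and moved to about (3.4, 4.4).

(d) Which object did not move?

the blue torus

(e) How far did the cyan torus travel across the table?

2.0

From (7.7, 3.2) to (9.6, 2.5), the cyan torus covered √(1.9² + 0.7²) ≈ 2.0 units.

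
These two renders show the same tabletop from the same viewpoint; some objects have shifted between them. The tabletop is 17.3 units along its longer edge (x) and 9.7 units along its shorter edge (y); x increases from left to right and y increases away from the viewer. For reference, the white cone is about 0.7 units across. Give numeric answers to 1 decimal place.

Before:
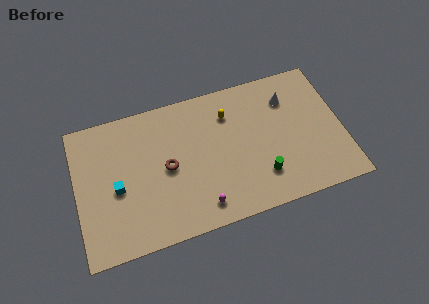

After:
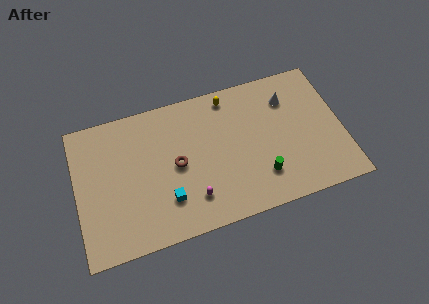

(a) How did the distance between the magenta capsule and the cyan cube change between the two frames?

-4.3

Before: roughly 5.9 units apart; after: 1.6. That's 4.3 units closer together.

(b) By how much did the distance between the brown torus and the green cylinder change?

-0.6

The distance was about 6.4 in the first image and 5.8 in the second, so they moved 0.6 units closer together.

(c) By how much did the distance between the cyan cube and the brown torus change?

-1.0

The distance was about 3.3 in the first image and 2.3 in the second, so they moved 1.0 units closer together.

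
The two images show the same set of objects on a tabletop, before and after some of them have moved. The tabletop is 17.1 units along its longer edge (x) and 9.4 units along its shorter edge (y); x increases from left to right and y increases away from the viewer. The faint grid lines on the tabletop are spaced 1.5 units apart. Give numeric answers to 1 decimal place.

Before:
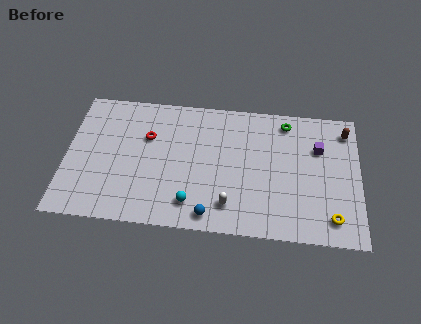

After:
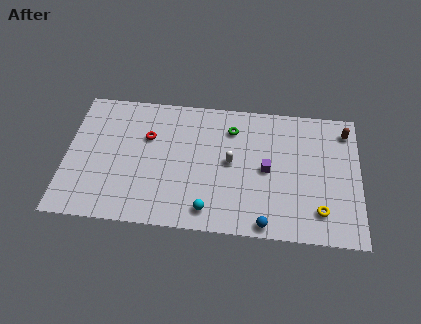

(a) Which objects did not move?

the brown capsule and the red torus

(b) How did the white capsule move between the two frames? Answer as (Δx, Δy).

(0.0, 3.0)

From the two frames, the white capsule sits at roughly (9.6, 1.9) before and (9.6, 4.9) after.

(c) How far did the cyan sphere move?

1.1

The cyan sphere moved from about (7.4, 1.8) to (8.4, 1.4), a distance of √(1.0² + 0.4²) ≈ 1.1.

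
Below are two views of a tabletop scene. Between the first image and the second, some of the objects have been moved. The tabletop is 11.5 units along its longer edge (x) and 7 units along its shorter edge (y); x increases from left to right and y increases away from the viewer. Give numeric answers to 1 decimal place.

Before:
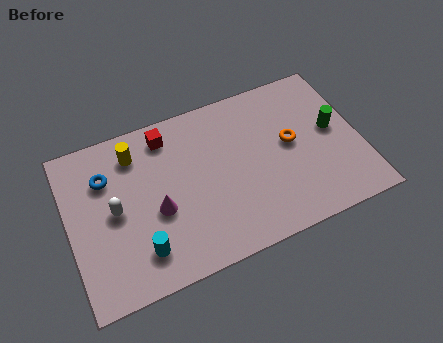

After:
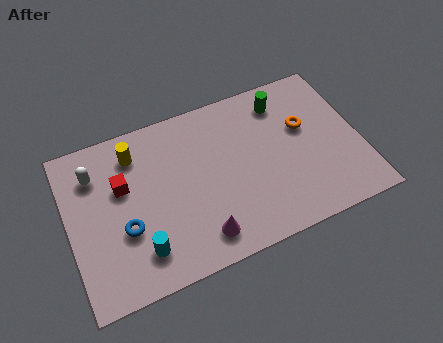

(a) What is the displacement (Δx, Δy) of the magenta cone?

(1.5, -1.7)

The magenta cone started near (3.4, 2.9) and ended near (4.9, 1.2).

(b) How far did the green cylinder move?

2.6

The green cylinder was near (10.5, 3.8) before and (8.7, 5.7) after, so it travelled √(1.8² + 1.9²) ≈ 2.6 units.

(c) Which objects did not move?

the cyan cylinder and the yellow cylinder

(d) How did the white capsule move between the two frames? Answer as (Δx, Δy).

(-0.6, 1.8)

From the two frames, the white capsule sits at roughly (1.8, 3.5) before and (1.2, 5.3) after.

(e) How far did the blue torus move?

2.5

The blue torus moved from about (1.6, 5.0) to (2.1, 2.6), a distance of √(0.5² + 2.4²) ≈ 2.5.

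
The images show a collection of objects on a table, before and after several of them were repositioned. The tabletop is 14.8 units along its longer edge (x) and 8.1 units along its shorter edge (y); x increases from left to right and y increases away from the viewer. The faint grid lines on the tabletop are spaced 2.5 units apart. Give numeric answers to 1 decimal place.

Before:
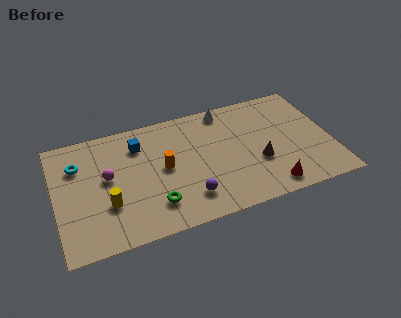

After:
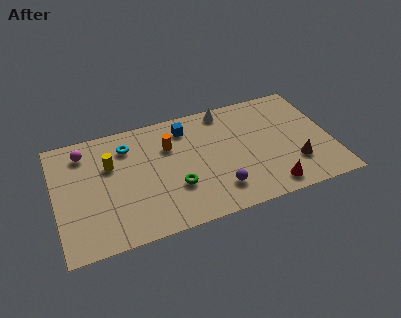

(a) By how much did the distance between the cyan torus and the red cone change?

-2.1

Before: roughly 11.0 units apart; after: 8.9. That's 2.1 units closer together.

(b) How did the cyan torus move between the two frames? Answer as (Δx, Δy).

(2.7, 0.5)

The cyan torus started near (1.3, 5.8) and ended near (4.0, 6.3).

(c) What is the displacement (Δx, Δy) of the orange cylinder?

(0.4, 1.4)

From the two frames, the orange cylinder sits at roughly (5.8, 4.2) before and (6.2, 5.6) after.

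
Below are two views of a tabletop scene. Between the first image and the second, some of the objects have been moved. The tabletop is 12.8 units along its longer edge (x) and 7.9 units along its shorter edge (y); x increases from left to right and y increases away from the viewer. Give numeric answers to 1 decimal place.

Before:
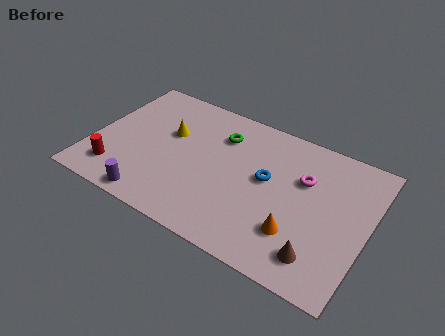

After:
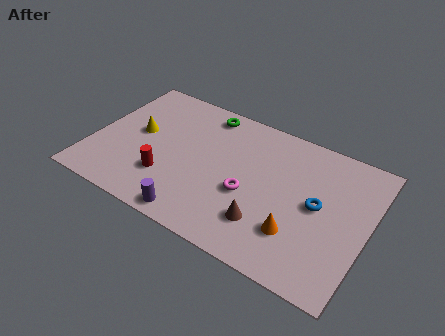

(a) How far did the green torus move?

1.3

The green torus was near (5.7, 5.9) before and (4.8, 6.9) after, so it travelled √(0.9² + 1.0²) ≈ 1.3 units.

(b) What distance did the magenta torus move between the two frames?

3.0

The magenta torus was near (9.7, 5.2) before and (7.4, 3.2) after, so it travelled √(2.3² + 2.0²) ≈ 3.0 units.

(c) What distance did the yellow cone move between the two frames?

1.5

From (3.4, 4.9) to (2.0, 4.3), the yellow cone covered √(1.4² + 0.6²) ≈ 1.5 units.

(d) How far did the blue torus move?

2.4

From (8.1, 4.4) to (10.5, 4.1), the blue torus covered √(2.4² + 0.3²) ≈ 2.4 units.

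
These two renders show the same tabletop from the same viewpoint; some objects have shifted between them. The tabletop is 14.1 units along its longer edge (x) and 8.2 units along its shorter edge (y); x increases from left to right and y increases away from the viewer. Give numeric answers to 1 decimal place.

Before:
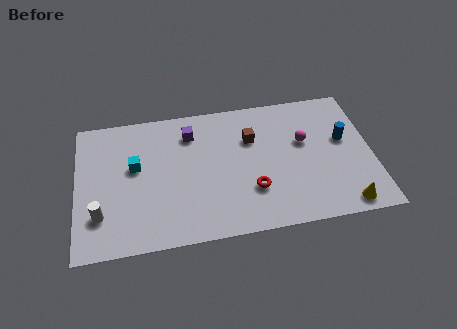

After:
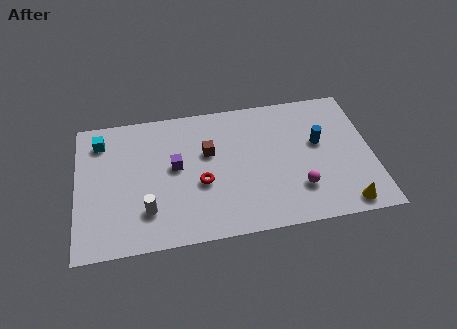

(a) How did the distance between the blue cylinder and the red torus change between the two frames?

+0.8

They were about 5.1 units apart before and 5.9 after — 0.8 units further apart.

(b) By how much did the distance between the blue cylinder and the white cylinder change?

-3.3

The distance was about 12.0 in the first image and 8.7 in the second, so they moved 3.3 units closer together.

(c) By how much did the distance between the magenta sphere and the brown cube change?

+2.5

They were about 2.6 units apart before and 5.1 after — 2.5 units further apart.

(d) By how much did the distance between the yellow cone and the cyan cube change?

+2.2

Before: roughly 10.5 units apart; after: 12.7. That's 2.2 units further apart.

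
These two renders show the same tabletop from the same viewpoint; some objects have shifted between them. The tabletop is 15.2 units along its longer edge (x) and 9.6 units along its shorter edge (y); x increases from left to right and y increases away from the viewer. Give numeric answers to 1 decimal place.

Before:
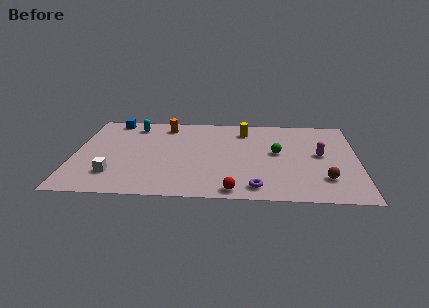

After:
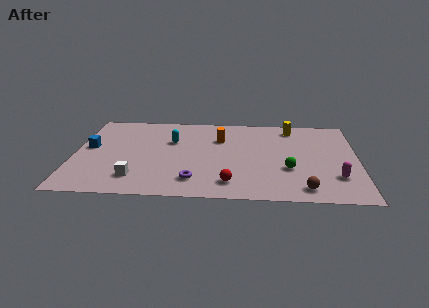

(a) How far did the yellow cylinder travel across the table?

2.6

The yellow cylinder moved from about (9.1, 7.7) to (11.7, 8.2), a distance of √(2.6² + 0.5²) ≈ 2.6.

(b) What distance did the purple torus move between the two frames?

3.4

The purple torus moved from about (9.8, 1.3) to (6.5, 1.9), a distance of √(3.3² + 0.6²) ≈ 3.4.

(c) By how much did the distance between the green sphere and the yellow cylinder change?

+1.7

They were about 3.1 units apart before and 4.8 after — 1.7 units further apart.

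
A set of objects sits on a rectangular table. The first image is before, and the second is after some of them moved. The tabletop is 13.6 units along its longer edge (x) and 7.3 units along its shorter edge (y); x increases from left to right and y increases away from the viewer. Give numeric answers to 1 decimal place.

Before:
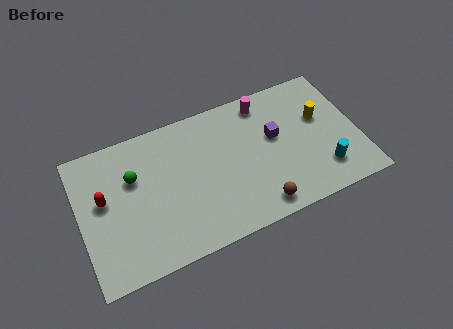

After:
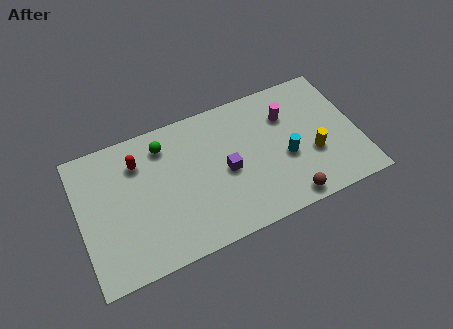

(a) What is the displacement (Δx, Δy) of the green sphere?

(1.6, 1.1)

The green sphere started near (2.7, 4.8) and ended near (4.3, 5.9).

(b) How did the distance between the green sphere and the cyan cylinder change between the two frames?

-3.1

Before: roughly 9.5 units apart; after: 6.4. That's 3.1 units closer together.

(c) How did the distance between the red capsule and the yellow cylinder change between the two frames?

-1.9

The distance was about 10.7 in the first image and 8.8 in the second, so they moved 1.9 units closer together.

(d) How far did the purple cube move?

2.7

The purple cube was near (9.6, 4.3) before and (7.1, 3.4) after, so it travelled √(2.5² + 0.9²) ≈ 2.7 units.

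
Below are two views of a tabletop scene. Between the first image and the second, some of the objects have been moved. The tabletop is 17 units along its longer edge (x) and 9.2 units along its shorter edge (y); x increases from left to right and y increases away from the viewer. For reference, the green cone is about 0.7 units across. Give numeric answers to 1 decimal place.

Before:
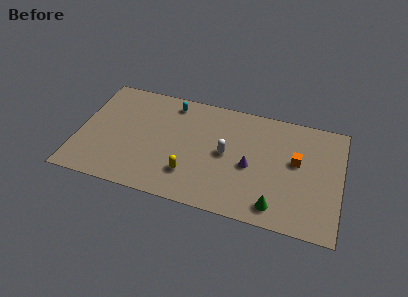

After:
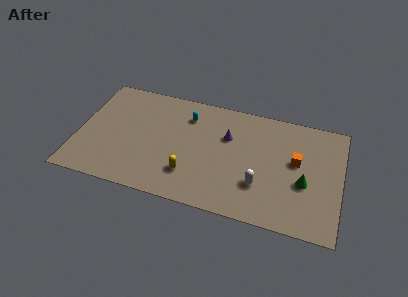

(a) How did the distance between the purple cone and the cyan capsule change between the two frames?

-3.7

The distance was about 6.6 in the first image and 2.9 in the second, so they moved 3.7 units closer together.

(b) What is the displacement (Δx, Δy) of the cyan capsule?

(1.1, -0.8)

From the two frames, the cyan capsule sits at roughly (5.8, 7.9) before and (6.9, 7.1) after.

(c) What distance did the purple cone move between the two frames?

2.6

The purple cone moved from about (11.2, 4.1) to (9.6, 6.1), a distance of √(1.6² + 2.0²) ≈ 2.6.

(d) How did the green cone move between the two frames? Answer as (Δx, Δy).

(1.7, 2.3)

The green cone started near (13.0, 1.4) and ended near (14.7, 3.7).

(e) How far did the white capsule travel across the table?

3.0

From (9.6, 4.7) to (11.9, 2.8), the white capsule covered √(2.3² + 1.9²) ≈ 3.0 units.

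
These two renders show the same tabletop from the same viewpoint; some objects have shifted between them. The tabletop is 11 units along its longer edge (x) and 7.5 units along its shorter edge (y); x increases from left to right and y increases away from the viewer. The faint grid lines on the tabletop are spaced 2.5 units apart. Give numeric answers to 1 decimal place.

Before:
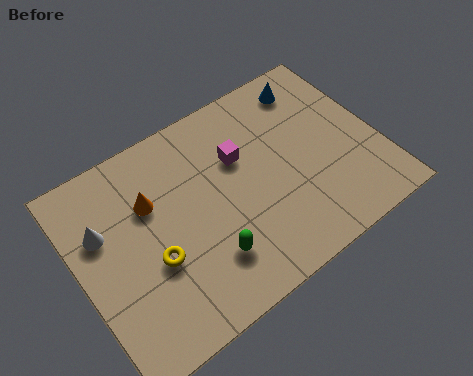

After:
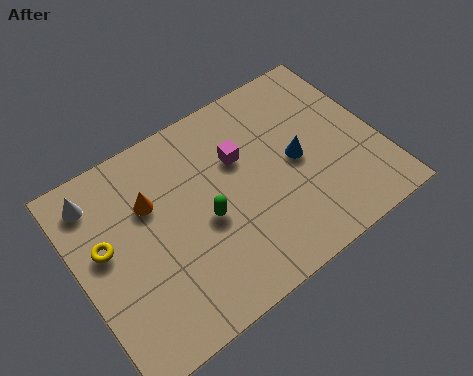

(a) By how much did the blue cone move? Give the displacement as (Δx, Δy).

(-1.1, -2.6)

The blue cone was at about (9.1, 6.3) and moved to about (8.0, 3.7).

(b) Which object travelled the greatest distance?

the blue cone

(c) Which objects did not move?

the magenta cube and the orange cone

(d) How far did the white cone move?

1.3

The white cone moved from about (1.0, 4.9) to (1.0, 6.2), a distance of √(0.0² + 1.3²) ≈ 1.3.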